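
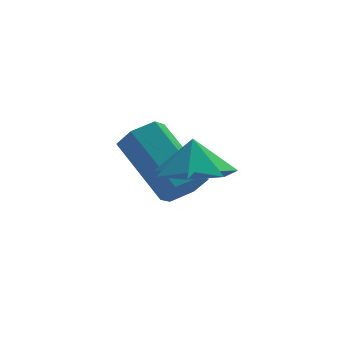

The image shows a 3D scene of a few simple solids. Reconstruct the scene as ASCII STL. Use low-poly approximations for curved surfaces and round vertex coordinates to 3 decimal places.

solid 
facet normal 0.425 -0.712 -0.558
outer loop
vertex -0.561 -2.01 1.273
vertex -0.856 -2.494 1.666
vertex -1.185 -2.255 1.11
endloop
endfacet
facet normal -0.030 0.605 -0.795
outer loop
vertex -0.561 -2.01 1.273
vertex -1.185 -2.255 1.11
vertex -1.45 -0.521 2.44
endloop
endfacet
facet normal -0.030 0.605 -0.795
outer loop
vertex -1.45 -0.521 2.44
vertex -1.185 -2.255 1.11
vertex -2.074 -0.766 2.277
endloop
endfacet
facet normal -0.425 0.712 0.559
outer loop
vertex -1.45 -0.521 2.44
vertex -2.074 -0.766 2.277
vertex -1.744 -1.006 2.834
endloop
endfacet
facet normal 0.425 -0.712 -0.558
outer loop
vertex -1.185 -2.255 1.11
vertex -0.856 -2.494 1.666
vertex -1.48 -2.739 1.503
endloop
endfacet
facet normal -0.798 -0.004 -0.603
outer loop
vertex -1.185 -2.255 1.11
vertex -1.48 -2.739 1.503
vertex -2.074 -0.766 2.277
endloop
endfacet
facet normal -0.798 -0.004 -0.602
outer loop
vertex -2.074 -0.766 2.277
vertex -1.48 -2.739 1.503
vertex -2.369 -1.251 2.671
endloop
endfacet
facet normal -0.425 0.712 0.559
outer loop
vertex -2.074 -0.766 2.277
vertex -2.369 -1.251 2.671
vertex -1.744 -1.006 2.834
endloop
endfacet
facet normal 0.425 -0.712 -0.559
outer loop
vertex -1.48 -2.739 1.503
vertex -0.856 -2.494 1.666
vertex -1.15 -2.979 2.06
endloop
endfacet
facet normal -0.769 -0.610 0.192
outer loop
vertex -1.48 -2.739 1.503
vertex -1.15 -2.979 2.06
vertex -2.369 -1.251 2.671
endloop
endfacet
facet normal -0.768 -0.610 0.194
outer loop
vertex -2.369 -1.251 2.671
vertex -1.15 -2.979 2.06
vertex -2.039 -1.49 3.227
endloop
endfacet
facet normal -0.425 0.712 0.558
outer loop
vertex -2.369 -1.251 2.671
vertex -2.039 -1.49 3.227
vertex -1.744 -1.006 2.834
endloop
endfacet
facet normal 0.425 -0.712 -0.559
outer loop
vertex -1.15 -2.979 2.06
vertex -0.856 -2.494 1.666
vertex -0.526 -2.734 2.223
endloop
endfacet
facet normal 0.030 -0.605 0.795
outer loop
vertex -1.15 -2.979 2.06
vertex -0.526 -2.734 2.223
vertex -2.039 -1.49 3.227
endloop
endfacet
facet normal 0.030 -0.605 0.795
outer loop
vertex -2.039 -1.49 3.227
vertex -0.526 -2.734 2.223
vertex -1.415 -1.245 3.39
endloop
endfacet
facet normal -0.425 0.712 0.558
outer loop
vertex -2.039 -1.49 3.227
vertex -1.415 -1.245 3.39
vertex -1.744 -1.006 2.834
endloop
endfacet
facet normal 0.425 -0.712 -0.559
outer loop
vertex -0.526 -2.734 2.223
vertex -0.856 -2.494 1.666
vertex -0.231 -2.249 1.829
endloop
endfacet
facet normal 0.798 0.004 0.603
outer loop
vertex -0.526 -2.734 2.223
vertex -0.231 -2.249 1.829
vertex -1.415 -1.245 3.39
endloop
endfacet
facet normal 0.798 0.003 0.603
outer loop
vertex -1.415 -1.245 3.39
vertex -0.231 -2.249 1.829
vertex -1.12 -0.761 2.997
endloop
endfacet
facet normal -0.425 0.712 0.558
outer loop
vertex -1.415 -1.245 3.39
vertex -1.12 -0.761 2.997
vertex -1.744 -1.006 2.834
endloop
endfacet
facet normal 0.425 -0.712 -0.558
outer loop
vertex -0.231 -2.249 1.829
vertex -0.856 -2.494 1.666
vertex -0.561 -2.01 1.273
endloop
endfacet
facet normal 0.768 0.611 -0.193
outer loop
vertex -0.231 -2.249 1.829
vertex -0.561 -2.01 1.273
vertex -1.12 -0.761 2.997
endloop
endfacet
facet normal 0.769 0.610 -0.193
outer loop
vertex -1.12 -0.761 2.997
vertex -0.561 -2.01 1.273
vertex -1.45 -0.521 2.44
endloop
endfacet
facet normal -0.425 0.712 0.559
outer loop
vertex -1.12 -0.761 2.997
vertex -1.45 -0.521 2.44
vertex -1.744 -1.006 2.834
endloop
endfacet
facet normal -0.010 -0.323 -0.946
outer loop
vertex -0.1 -2.917 2.689
vertex -0.795 -3.622 2.937
vertex -0.945 -2.666 2.612
endloop
endfacet
facet normal 0.225 0.883 0.411
outer loop
vertex -0.1 -2.917 2.689
vertex -0.945 -2.666 2.612
vertex -0.785 -3.298 3.883
endloop
endfacet
facet normal -0.009 -0.323 -0.946
outer loop
vertex -0.945 -2.666 2.612
vertex -0.795 -3.622 2.937
vertex -1.677 -3.135 2.779
endloop
endfacet
facet normal -0.408 0.796 0.447
outer loop
vertex -0.945 -2.666 2.612
vertex -1.677 -3.135 2.779
vertex -0.785 -3.298 3.883
endloop
endfacet
facet normal -0.009 -0.323 -0.946
outer loop
vertex -1.677 -3.135 2.779
vertex -0.795 -3.622 2.937
vertex -1.745 -3.97 3.065
endloop
endfacet
facet normal -0.728 0.275 0.629
outer loop
vertex -1.677 -3.135 2.779
vertex -1.745 -3.97 3.065
vertex -0.785 -3.298 3.883
endloop
endfacet
facet normal -0.009 -0.323 -0.946
outer loop
vertex -1.745 -3.97 3.065
vertex -0.795 -3.622 2.937
vertex -1.097 -4.543 3.254
endloop
endfacet
facet normal -0.495 -0.290 0.819
outer loop
vertex -1.745 -3.97 3.065
vertex -1.097 -4.543 3.254
vertex -0.785 -3.298 3.883
endloop
endfacet
facet normal -0.009 -0.323 -0.946
outer loop
vertex -1.097 -4.543 3.254
vertex -0.795 -3.622 2.937
vertex -0.222 -4.422 3.204
endloop
endfacet
facet normal 0.115 -0.471 0.875
outer loop
vertex -1.097 -4.543 3.254
vertex -0.222 -4.422 3.204
vertex -0.785 -3.298 3.883
endloop
endfacet
facet normal -0.009 -0.322 -0.947
outer loop
vertex -0.222 -4.422 3.204
vertex -0.795 -3.622 2.937
vertex 0.222 -3.698 2.953
endloop
endfacet
facet normal 0.643 -0.133 0.754
outer loop
vertex -0.222 -4.422 3.204
vertex 0.222 -3.698 2.953
vertex -0.785 -3.298 3.883
endloop
endfacet
facet normal -0.009 -0.324 -0.946
outer loop
vertex 0.222 -3.698 2.953
vertex -0.795 -3.622 2.937
vertex -0.1 -2.917 2.689
endloop
endfacet
facet normal 0.692 0.470 0.547
outer loop
vertex 0.222 -3.698 2.953
vertex -0.1 -2.917 2.689
vertex -0.785 -3.298 3.883
endloop
endfacet

endsolid


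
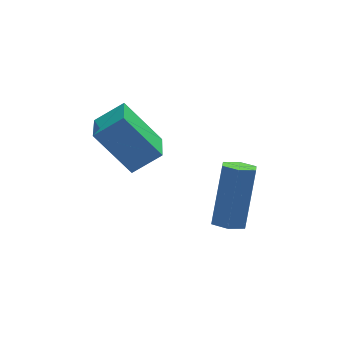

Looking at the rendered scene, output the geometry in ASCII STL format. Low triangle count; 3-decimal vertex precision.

solid 
facet normal -0.801 0.073 -0.594
outer loop
vertex -1.783 -1.589 0.922
vertex -1.482 -0.393 0.662
vertex -0.851 -2.112 -0.399
endloop
endfacet
facet normal -0.239 -0.949 0.207
outer loop
vertex -0.018 -2.187 0.218
vertex -1.783 -1.589 0.922
vertex -0.851 -2.112 -0.399
endloop
endfacet
facet normal -0.802 0.072 -0.594
outer loop
vertex -0.851 -2.112 -0.399
vertex -1.482 -0.393 0.662
vertex -0.55 -0.916 -0.66
endloop
endfacet
facet normal 0.548 -0.308 -0.778
outer loop
vertex -0.55 -0.916 -0.66
vertex -0.018 -2.187 0.218
vertex -0.851 -2.112 -0.399
endloop
endfacet
facet normal -0.548 0.307 0.778
outer loop
vertex -1.783 -1.589 0.922
vertex -0.649 -0.468 1.279
vertex -1.482 -0.393 0.662
endloop
endfacet
facet normal -0.239 -0.949 0.207
outer loop
vertex -0.95 -1.664 1.54
vertex -1.783 -1.589 0.922
vertex -0.018 -2.187 0.218
endloop
endfacet
facet normal -0.549 0.308 0.777
outer loop
vertex -0.95 -1.664 1.54
vertex -0.649 -0.468 1.279
vertex -1.783 -1.589 0.922
endloop
endfacet
facet normal 0.239 0.949 -0.207
outer loop
vertex -1.482 -0.393 0.662
vertex -0.649 -0.468 1.279
vertex -0.55 -0.916 -0.66
endloop
endfacet
facet normal 0.549 -0.307 -0.777
outer loop
vertex 0.283 -0.991 -0.042
vertex -0.018 -2.187 0.218
vertex -0.55 -0.916 -0.66
endloop
endfacet
facet normal 0.239 0.949 -0.207
outer loop
vertex -0.55 -0.916 -0.66
vertex -0.649 -0.468 1.279
vertex 0.283 -0.991 -0.042
endloop
endfacet
facet normal 0.801 -0.073 0.594
outer loop
vertex 0.283 -0.991 -0.042
vertex -0.95 -1.664 1.54
vertex -0.018 -2.187 0.218
endloop
endfacet
facet normal 0.801 -0.072 0.594
outer loop
vertex -0.649 -0.468 1.279
vertex -0.95 -1.664 1.54
vertex 0.283 -0.991 -0.042
endloop
endfacet
facet normal -0.239 -0.324 -0.915
outer loop
vertex 2.137 -2.868 -2.791
vertex 1.785 -2.462 -2.843
vertex 2.298 -2.397 -3.0
endloop
endfacet
facet normal 0.924 -0.366 -0.112
outer loop
vertex 2.137 -2.868 -2.791
vertex 2.298 -2.397 -3.0
vertex 2.626 -2.205 -0.925
endloop
endfacet
facet normal 0.924 -0.366 -0.112
outer loop
vertex 2.626 -2.205 -0.925
vertex 2.298 -2.397 -3.0
vertex 2.787 -1.734 -1.134
endloop
endfacet
facet normal 0.240 0.324 0.915
outer loop
vertex 2.626 -2.205 -0.925
vertex 2.787 -1.734 -1.134
vertex 2.275 -1.798 -0.977
endloop
endfacet
facet normal -0.239 -0.326 -0.915
outer loop
vertex 2.298 -2.397 -3.0
vertex 1.785 -2.462 -2.843
vertex 1.946 -1.991 -3.053
endloop
endfacet
facet normal 0.720 0.573 -0.392
outer loop
vertex 2.298 -2.397 -3.0
vertex 1.946 -1.991 -3.053
vertex 2.787 -1.734 -1.134
endloop
endfacet
facet normal 0.720 0.572 -0.392
outer loop
vertex 2.787 -1.734 -1.134
vertex 1.946 -1.991 -3.053
vertex 2.436 -1.328 -1.186
endloop
endfacet
facet normal 0.240 0.325 0.915
outer loop
vertex 2.787 -1.734 -1.134
vertex 2.436 -1.328 -1.186
vertex 2.275 -1.798 -0.977
endloop
endfacet
facet normal -0.242 -0.325 -0.914
outer loop
vertex 1.946 -1.991 -3.053
vertex 1.785 -2.462 -2.843
vertex 1.434 -2.055 -2.895
endloop
endfacet
facet normal -0.204 0.938 -0.280
outer loop
vertex 1.946 -1.991 -3.053
vertex 1.434 -2.055 -2.895
vertex 2.436 -1.328 -1.186
endloop
endfacet
facet normal -0.203 0.938 -0.280
outer loop
vertex 2.436 -1.328 -1.186
vertex 1.434 -2.055 -2.895
vertex 1.923 -1.392 -1.029
endloop
endfacet
facet normal 0.239 0.325 0.915
outer loop
vertex 2.436 -1.328 -1.186
vertex 1.923 -1.392 -1.029
vertex 2.275 -1.798 -0.977
endloop
endfacet
facet normal -0.240 -0.324 -0.915
outer loop
vertex 1.434 -2.055 -2.895
vertex 1.785 -2.462 -2.843
vertex 1.273 -2.526 -2.686
endloop
endfacet
facet normal -0.924 0.366 0.112
outer loop
vertex 1.434 -2.055 -2.895
vertex 1.273 -2.526 -2.686
vertex 1.923 -1.392 -1.029
endloop
endfacet
facet normal -0.924 0.366 0.112
outer loop
vertex 1.923 -1.392 -1.029
vertex 1.273 -2.526 -2.686
vertex 1.762 -1.863 -0.82
endloop
endfacet
facet normal 0.239 0.324 0.915
outer loop
vertex 1.923 -1.392 -1.029
vertex 1.762 -1.863 -0.82
vertex 2.275 -1.798 -0.977
endloop
endfacet
facet normal -0.240 -0.325 -0.915
outer loop
vertex 1.273 -2.526 -2.686
vertex 1.785 -2.462 -2.843
vertex 1.624 -2.932 -2.634
endloop
endfacet
facet normal -0.720 -0.572 0.392
outer loop
vertex 1.273 -2.526 -2.686
vertex 1.624 -2.932 -2.634
vertex 1.762 -1.863 -0.82
endloop
endfacet
facet normal -0.720 -0.573 0.392
outer loop
vertex 1.762 -1.863 -0.82
vertex 1.624 -2.932 -2.634
vertex 2.114 -2.269 -0.767
endloop
endfacet
facet normal 0.239 0.326 0.915
outer loop
vertex 1.762 -1.863 -0.82
vertex 2.114 -2.269 -0.767
vertex 2.275 -1.798 -0.977
endloop
endfacet
facet normal -0.239 -0.325 -0.915
outer loop
vertex 1.624 -2.932 -2.634
vertex 1.785 -2.462 -2.843
vertex 2.137 -2.868 -2.791
endloop
endfacet
facet normal 0.203 -0.938 0.280
outer loop
vertex 1.624 -2.932 -2.634
vertex 2.137 -2.868 -2.791
vertex 2.114 -2.269 -0.767
endloop
endfacet
facet normal 0.204 -0.938 0.280
outer loop
vertex 2.114 -2.269 -0.767
vertex 2.137 -2.868 -2.791
vertex 2.626 -2.205 -0.925
endloop
endfacet
facet normal 0.242 0.325 0.914
outer loop
vertex 2.114 -2.269 -0.767
vertex 2.626 -2.205 -0.925
vertex 2.275 -1.798 -0.977
endloop
endfacet

endsolid


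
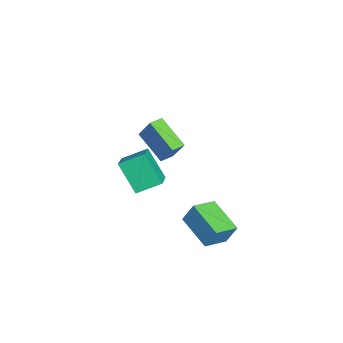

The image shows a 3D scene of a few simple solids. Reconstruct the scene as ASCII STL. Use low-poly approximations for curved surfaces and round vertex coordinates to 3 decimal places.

solid 
facet normal -0.429 -0.378 -0.820
outer loop
vertex -0.387 0.182 2.366
vertex -0.927 0.772 2.376
vertex 0.856 1.339 1.183
endloop
endfacet
facet normal 0.675 -0.738 -0.013
outer loop
vertex 1.547 1.948 2.504
vertex -0.387 0.182 2.366
vertex 0.856 1.339 1.183
endloop
endfacet
facet normal -0.429 -0.378 -0.820
outer loop
vertex 0.856 1.339 1.183
vertex -0.927 0.772 2.376
vertex 0.316 1.929 1.193
endloop
endfacet
facet normal 0.600 0.559 -0.572
outer loop
vertex 0.316 1.929 1.193
vertex 1.547 1.948 2.504
vertex 0.856 1.339 1.183
endloop
endfacet
facet normal -0.600 -0.559 0.572
outer loop
vertex -0.387 0.182 2.366
vertex -0.236 1.381 3.697
vertex -0.927 0.772 2.376
endloop
endfacet
facet normal 0.675 -0.738 -0.013
outer loop
vertex 0.304 0.791 3.687
vertex -0.387 0.182 2.366
vertex 1.547 1.948 2.504
endloop
endfacet
facet normal -0.600 -0.559 0.572
outer loop
vertex 0.304 0.791 3.687
vertex -0.236 1.381 3.697
vertex -0.387 0.182 2.366
endloop
endfacet
facet normal -0.675 0.738 0.013
outer loop
vertex -0.927 0.772 2.376
vertex -0.236 1.381 3.697
vertex 0.316 1.929 1.193
endloop
endfacet
facet normal 0.600 0.559 -0.572
outer loop
vertex 1.007 2.538 2.514
vertex 1.547 1.948 2.504
vertex 0.316 1.929 1.193
endloop
endfacet
facet normal -0.675 0.738 0.013
outer loop
vertex 0.316 1.929 1.193
vertex -0.236 1.381 3.697
vertex 1.007 2.538 2.514
endloop
endfacet
facet normal 0.429 0.378 0.820
outer loop
vertex 1.007 2.538 2.514
vertex 0.304 0.791 3.687
vertex 1.547 1.948 2.504
endloop
endfacet
facet normal 0.429 0.378 0.820
outer loop
vertex -0.236 1.381 3.697
vertex 0.304 0.791 3.687
vertex 1.007 2.538 2.514
endloop
endfacet
facet normal -0.752 -0.534 0.386
outer loop
vertex 1.989 3.002 -1.408
vertex 1.065 4.074 -1.726
vertex 1.762 2.448 -2.617
endloop
endfacet
facet normal 0.637 -0.739 0.219
outer loop
vertex 3.395 3.606 -3.454
vertex 1.989 3.002 -1.408
vertex 1.762 2.448 -2.617
endloop
endfacet
facet normal -0.752 -0.534 0.386
outer loop
vertex 1.762 2.448 -2.617
vertex 1.065 4.074 -1.726
vertex 0.838 3.52 -2.935
endloop
endfacet
facet normal -0.168 -0.411 -0.896
outer loop
vertex 0.838 3.52 -2.935
vertex 3.395 3.606 -3.454
vertex 1.762 2.448 -2.617
endloop
endfacet
facet normal 0.168 0.411 0.896
outer loop
vertex 1.989 3.002 -1.408
vertex 2.698 5.232 -2.563
vertex 1.065 4.074 -1.726
endloop
endfacet
facet normal 0.637 -0.739 0.219
outer loop
vertex 3.622 4.16 -2.245
vertex 1.989 3.002 -1.408
vertex 3.395 3.606 -3.454
endloop
endfacet
facet normal 0.168 0.411 0.896
outer loop
vertex 3.622 4.16 -2.245
vertex 2.698 5.232 -2.563
vertex 1.989 3.002 -1.408
endloop
endfacet
facet normal -0.637 0.739 -0.219
outer loop
vertex 1.065 4.074 -1.726
vertex 2.698 5.232 -2.563
vertex 0.838 3.52 -2.935
endloop
endfacet
facet normal -0.168 -0.411 -0.896
outer loop
vertex 2.471 4.678 -3.772
vertex 3.395 3.606 -3.454
vertex 0.838 3.52 -2.935
endloop
endfacet
facet normal -0.637 0.739 -0.219
outer loop
vertex 0.838 3.52 -2.935
vertex 2.698 5.232 -2.563
vertex 2.471 4.678 -3.772
endloop
endfacet
facet normal 0.752 0.534 -0.386
outer loop
vertex 2.471 4.678 -3.772
vertex 3.622 4.16 -2.245
vertex 3.395 3.606 -3.454
endloop
endfacet
facet normal 0.752 0.534 -0.386
outer loop
vertex 2.698 5.232 -2.563
vertex 3.622 4.16 -2.245
vertex 2.471 4.678 -3.772
endloop
endfacet
facet normal -0.377 -0.443 0.813
outer loop
vertex -3.462 0.356 -1.291
vertex -5.061 0.479 -1.966
vertex -3.28 -1.065 -1.981
endloop
endfacet
facet normal 0.919 -0.070 0.387
outer loop
vertex -2.459 -0.099 -3.754
vertex -3.462 0.356 -1.291
vertex -3.28 -1.065 -1.981
endloop
endfacet
facet normal -0.377 -0.443 0.814
outer loop
vertex -3.28 -1.065 -1.981
vertex -5.061 0.479 -1.966
vertex -4.88 -0.942 -2.655
endloop
endfacet
facet normal 0.114 -0.894 -0.434
outer loop
vertex -4.88 -0.942 -2.655
vertex -2.459 -0.099 -3.754
vertex -3.28 -1.065 -1.981
endloop
endfacet
facet normal -0.114 0.894 0.434
outer loop
vertex -3.462 0.356 -1.291
vertex -4.24 1.445 -3.739
vertex -5.061 0.479 -1.966
endloop
endfacet
facet normal 0.919 -0.071 0.387
outer loop
vertex -2.64 1.322 -3.065
vertex -3.462 0.356 -1.291
vertex -2.459 -0.099 -3.754
endloop
endfacet
facet normal -0.114 0.894 0.434
outer loop
vertex -2.64 1.322 -3.065
vertex -4.24 1.445 -3.739
vertex -3.462 0.356 -1.291
endloop
endfacet
facet normal -0.919 0.071 -0.387
outer loop
vertex -5.061 0.479 -1.966
vertex -4.24 1.445 -3.739
vertex -4.88 -0.942 -2.655
endloop
endfacet
facet normal 0.114 -0.894 -0.434
outer loop
vertex -4.058 0.024 -4.429
vertex -2.459 -0.099 -3.754
vertex -4.88 -0.942 -2.655
endloop
endfacet
facet normal -0.919 0.070 -0.388
outer loop
vertex -4.88 -0.942 -2.655
vertex -4.24 1.445 -3.739
vertex -4.058 0.024 -4.429
endloop
endfacet
facet normal 0.377 0.443 -0.813
outer loop
vertex -4.058 0.024 -4.429
vertex -2.64 1.322 -3.065
vertex -2.459 -0.099 -3.754
endloop
endfacet
facet normal 0.377 0.443 -0.813
outer loop
vertex -4.24 1.445 -3.739
vertex -2.64 1.322 -3.065
vertex -4.058 0.024 -4.429
endloop
endfacet

endsolid


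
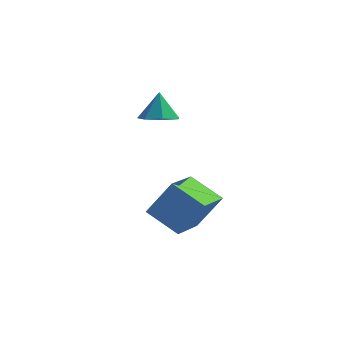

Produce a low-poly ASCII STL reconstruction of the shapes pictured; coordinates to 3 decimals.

solid 
facet normal -0.840 0.282 0.463
outer loop
vertex -2.397 -2.949 -2.152
vertex -2.107 -1.087 -2.761
vertex -3.331 -3.29 -3.641
endloop
endfacet
facet normal -0.147 -0.940 0.307
outer loop
vertex -1.953 -3.753 -4.399
vertex -2.397 -2.949 -2.152
vertex -3.331 -3.29 -3.641
endloop
endfacet
facet normal -0.840 0.282 0.463
outer loop
vertex -3.331 -3.29 -3.641
vertex -2.107 -1.087 -2.761
vertex -3.041 -1.428 -4.249
endloop
endfacet
facet normal -0.521 -0.190 -0.832
outer loop
vertex -3.041 -1.428 -4.249
vertex -1.953 -3.753 -4.399
vertex -3.331 -3.29 -3.641
endloop
endfacet
facet normal 0.522 0.191 0.832
outer loop
vertex -2.397 -2.949 -2.152
vertex -0.729 -1.55 -3.519
vertex -2.107 -1.087 -2.761
endloop
endfacet
facet normal -0.147 -0.940 0.307
outer loop
vertex -1.019 -3.412 -2.911
vertex -2.397 -2.949 -2.152
vertex -1.953 -3.753 -4.399
endloop
endfacet
facet normal 0.522 0.190 0.832
outer loop
vertex -1.019 -3.412 -2.911
vertex -0.729 -1.55 -3.519
vertex -2.397 -2.949 -2.152
endloop
endfacet
facet normal 0.147 0.940 -0.308
outer loop
vertex -2.107 -1.087 -2.761
vertex -0.729 -1.55 -3.519
vertex -3.041 -1.428 -4.249
endloop
endfacet
facet normal -0.522 -0.191 -0.831
outer loop
vertex -1.663 -1.891 -5.008
vertex -1.953 -3.753 -4.399
vertex -3.041 -1.428 -4.249
endloop
endfacet
facet normal 0.147 0.940 -0.307
outer loop
vertex -3.041 -1.428 -4.249
vertex -0.729 -1.55 -3.519
vertex -1.663 -1.891 -5.008
endloop
endfacet
facet normal 0.840 -0.282 -0.463
outer loop
vertex -1.663 -1.891 -5.008
vertex -1.019 -3.412 -2.911
vertex -1.953 -3.753 -4.399
endloop
endfacet
facet normal 0.841 -0.282 -0.463
outer loop
vertex -0.729 -1.55 -3.519
vertex -1.019 -3.412 -2.911
vertex -1.663 -1.891 -5.008
endloop
endfacet
facet normal 0.085 -0.368 -0.926
outer loop
vertex -2.608 -1.094 0.362
vertex -3.416 -0.915 0.217
vertex -2.741 -0.432 0.087
endloop
endfacet
facet normal 0.800 0.360 0.480
outer loop
vertex -2.608 -1.094 0.362
vertex -2.741 -0.432 0.087
vertex -3.524 -0.445 1.403
endloop
endfacet
facet normal 0.085 -0.368 -0.926
outer loop
vertex -2.741 -0.432 0.087
vertex -3.416 -0.915 0.217
vertex -3.383 -0.134 -0.09
endloop
endfacet
facet normal 0.359 0.906 0.223
outer loop
vertex -2.741 -0.432 0.087
vertex -3.383 -0.134 -0.09
vertex -3.524 -0.445 1.403
endloop
endfacet
facet normal 0.084 -0.368 -0.926
outer loop
vertex -3.383 -0.134 -0.09
vertex -3.416 -0.915 0.217
vertex -4.049 -0.425 -0.035
endloop
endfacet
facet normal -0.385 0.910 0.153
outer loop
vertex -3.383 -0.134 -0.09
vertex -4.049 -0.425 -0.035
vertex -3.524 -0.445 1.403
endloop
endfacet
facet normal 0.084 -0.368 -0.926
outer loop
vertex -4.049 -0.425 -0.035
vertex -3.416 -0.915 0.217
vertex -4.239 -1.085 0.21
endloop
endfacet
facet normal -0.871 0.371 0.323
outer loop
vertex -4.049 -0.425 -0.035
vertex -4.239 -1.085 0.21
vertex -3.524 -0.445 1.403
endloop
endfacet
facet normal 0.084 -0.367 -0.926
outer loop
vertex -4.239 -1.085 0.21
vertex -3.416 -0.915 0.217
vertex -3.808 -1.617 0.46
endloop
endfacet
facet normal -0.733 -0.309 0.605
outer loop
vertex -4.239 -1.085 0.21
vertex -3.808 -1.617 0.46
vertex -3.524 -0.445 1.403
endloop
endfacet
facet normal 0.085 -0.368 -0.926
outer loop
vertex -3.808 -1.617 0.46
vertex -3.416 -0.915 0.217
vertex -3.083 -1.621 0.528
endloop
endfacet
facet normal -0.077 -0.614 0.786
outer loop
vertex -3.808 -1.617 0.46
vertex -3.083 -1.621 0.528
vertex -3.524 -0.445 1.403
endloop
endfacet
facet normal 0.085 -0.368 -0.926
outer loop
vertex -3.083 -1.621 0.528
vertex -3.416 -0.915 0.217
vertex -2.608 -1.094 0.362
endloop
endfacet
facet normal 0.606 -0.316 0.730
outer loop
vertex -3.083 -1.621 0.528
vertex -2.608 -1.094 0.362
vertex -3.524 -0.445 1.403
endloop
endfacet

endsolid


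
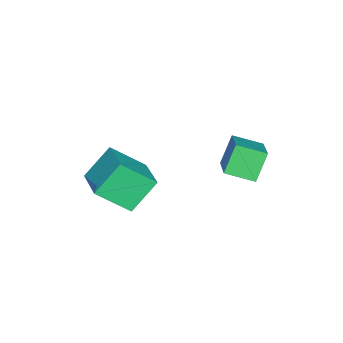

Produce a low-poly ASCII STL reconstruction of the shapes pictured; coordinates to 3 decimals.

solid 
facet normal -0.822 -0.343 -0.455
outer loop
vertex -4.662 0.948 -0.912
vertex -4.988 2.373 -1.399
vertex -3.784 0.677 -2.295
endloop
endfacet
facet normal 0.212 -0.925 0.316
outer loop
vertex -2.132 1.367 -1.381
vertex -4.662 0.948 -0.912
vertex -3.784 0.677 -2.295
endloop
endfacet
facet normal -0.822 -0.344 -0.454
outer loop
vertex -3.784 0.677 -2.295
vertex -4.988 2.373 -1.399
vertex -4.11 2.101 -2.782
endloop
endfacet
facet normal 0.529 -0.164 -0.833
outer loop
vertex -4.11 2.101 -2.782
vertex -2.132 1.367 -1.381
vertex -3.784 0.677 -2.295
endloop
endfacet
facet normal -0.529 0.164 0.833
outer loop
vertex -4.662 0.948 -0.912
vertex -3.336 3.063 -0.485
vertex -4.988 2.373 -1.399
endloop
endfacet
facet normal 0.212 -0.925 0.316
outer loop
vertex -3.01 1.639 0.002
vertex -4.662 0.948 -0.912
vertex -2.132 1.367 -1.381
endloop
endfacet
facet normal -0.529 0.164 0.833
outer loop
vertex -3.01 1.639 0.002
vertex -3.336 3.063 -0.485
vertex -4.662 0.948 -0.912
endloop
endfacet
facet normal -0.211 0.925 -0.316
outer loop
vertex -4.988 2.373 -1.399
vertex -3.336 3.063 -0.485
vertex -4.11 2.101 -2.782
endloop
endfacet
facet normal 0.529 -0.164 -0.833
outer loop
vertex -2.458 2.792 -1.868
vertex -2.132 1.367 -1.381
vertex -4.11 2.101 -2.782
endloop
endfacet
facet normal -0.212 0.925 -0.316
outer loop
vertex -4.11 2.101 -2.782
vertex -3.336 3.063 -0.485
vertex -2.458 2.792 -1.868
endloop
endfacet
facet normal 0.822 0.343 0.454
outer loop
vertex -2.458 2.792 -1.868
vertex -3.01 1.639 0.002
vertex -2.132 1.367 -1.381
endloop
endfacet
facet normal 0.822 0.344 0.454
outer loop
vertex -3.336 3.063 -0.485
vertex -3.01 1.639 0.002
vertex -2.458 2.792 -1.868
endloop
endfacet
facet normal -0.543 0.432 0.720
outer loop
vertex -0.947 -3.675 0.03
vertex 0.738 -2.528 0.612
vertex -1.522 -2.146 -1.321
endloop
endfacet
facet normal -0.795 -0.541 -0.275
outer loop
vertex -0.458 -2.992 -2.732
vertex -0.947 -3.675 0.03
vertex -1.522 -2.146 -1.321
endloop
endfacet
facet normal -0.543 0.432 0.720
outer loop
vertex -1.522 -2.146 -1.321
vertex 0.738 -2.528 0.612
vertex 0.163 -0.998 -0.739
endloop
endfacet
facet normal -0.271 0.721 -0.637
outer loop
vertex 0.163 -0.998 -0.739
vertex -0.458 -2.992 -2.732
vertex -1.522 -2.146 -1.321
endloop
endfacet
facet normal 0.271 -0.722 0.637
outer loop
vertex -0.947 -3.675 0.03
vertex 1.802 -3.374 -0.799
vertex 0.738 -2.528 0.612
endloop
endfacet
facet normal -0.795 -0.541 -0.275
outer loop
vertex 0.117 -4.522 -1.381
vertex -0.947 -3.675 0.03
vertex -0.458 -2.992 -2.732
endloop
endfacet
facet normal 0.271 -0.721 0.637
outer loop
vertex 0.117 -4.522 -1.381
vertex 1.802 -3.374 -0.799
vertex -0.947 -3.675 0.03
endloop
endfacet
facet normal 0.795 0.541 0.275
outer loop
vertex 0.738 -2.528 0.612
vertex 1.802 -3.374 -0.799
vertex 0.163 -0.998 -0.739
endloop
endfacet
facet normal -0.271 0.721 -0.637
outer loop
vertex 1.227 -1.845 -2.15
vertex -0.458 -2.992 -2.732
vertex 0.163 -0.998 -0.739
endloop
endfacet
facet normal 0.795 0.541 0.274
outer loop
vertex 0.163 -0.998 -0.739
vertex 1.802 -3.374 -0.799
vertex 1.227 -1.845 -2.15
endloop
endfacet
facet normal 0.543 -0.432 -0.720
outer loop
vertex 1.227 -1.845 -2.15
vertex 0.117 -4.522 -1.381
vertex -0.458 -2.992 -2.732
endloop
endfacet
facet normal 0.543 -0.432 -0.720
outer loop
vertex 1.802 -3.374 -0.799
vertex 0.117 -4.522 -1.381
vertex 1.227 -1.845 -2.15
endloop
endfacet

endsolid


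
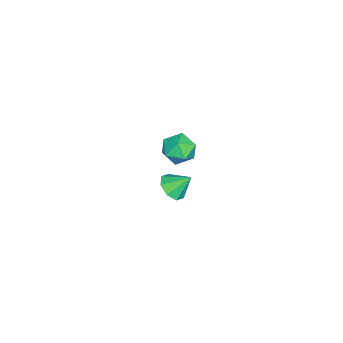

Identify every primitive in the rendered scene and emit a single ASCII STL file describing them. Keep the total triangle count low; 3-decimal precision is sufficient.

solid 
facet normal 0.089 -0.704 -0.704
outer loop
vertex 4.16 0.575 2.584
vertex 3.421 0.168 2.897
vertex 3.584 0.804 2.282
endloop
endfacet
facet normal 0.417 0.902 -0.112
outer loop
vertex 4.16 0.575 2.584
vertex 3.584 0.804 2.282
vertex 3.299 1.132 3.863
endloop
endfacet
facet normal 0.089 -0.704 -0.704
outer loop
vertex 3.584 0.804 2.282
vertex 3.421 0.168 2.897
vertex 2.913 0.66 2.341
endloop
endfacet
facet normal -0.224 0.946 -0.236
outer loop
vertex 3.584 0.804 2.282
vertex 2.913 0.66 2.341
vertex 3.299 1.132 3.863
endloop
endfacet
facet normal 0.089 -0.704 -0.704
outer loop
vertex 2.913 0.66 2.341
vertex 3.421 0.168 2.897
vertex 2.54 0.228 2.726
endloop
endfacet
facet normal -0.761 0.649 -0.008
outer loop
vertex 2.913 0.66 2.341
vertex 2.54 0.228 2.726
vertex 3.299 1.132 3.863
endloop
endfacet
facet normal 0.089 -0.704 -0.705
outer loop
vertex 2.54 0.228 2.726
vertex 3.421 0.168 2.897
vertex 2.682 -0.24 3.211
endloop
endfacet
facet normal -0.879 0.187 0.438
outer loop
vertex 2.54 0.228 2.726
vertex 2.682 -0.24 3.211
vertex 3.299 1.132 3.863
endloop
endfacet
facet normal 0.089 -0.703 -0.705
outer loop
vertex 2.682 -0.24 3.211
vertex 3.421 0.168 2.897
vertex 3.258 -0.469 3.512
endloop
endfacet
facet normal -0.509 -0.172 0.843
outer loop
vertex 2.682 -0.24 3.211
vertex 3.258 -0.469 3.512
vertex 3.299 1.132 3.863
endloop
endfacet
facet normal 0.090 -0.704 -0.705
outer loop
vertex 3.258 -0.469 3.512
vertex 3.421 0.168 2.897
vertex 3.929 -0.325 3.454
endloop
endfacet
facet normal 0.130 -0.216 0.968
outer loop
vertex 3.258 -0.469 3.512
vertex 3.929 -0.325 3.454
vertex 3.299 1.132 3.863
endloop
endfacet
facet normal 0.090 -0.704 -0.705
outer loop
vertex 3.929 -0.325 3.454
vertex 3.421 0.168 2.897
vertex 4.302 0.108 3.069
endloop
endfacet
facet normal 0.668 0.082 0.739
outer loop
vertex 3.929 -0.325 3.454
vertex 4.302 0.108 3.069
vertex 3.299 1.132 3.863
endloop
endfacet
facet normal 0.090 -0.704 -0.704
outer loop
vertex 4.302 0.108 3.069
vertex 3.421 0.168 2.897
vertex 4.16 0.575 2.584
endloop
endfacet
facet normal 0.787 0.543 0.293
outer loop
vertex 4.302 0.108 3.069
vertex 4.16 0.575 2.584
vertex 3.299 1.132 3.863
endloop
endfacet
facet normal -0.385 0.919 -0.089
outer loop
vertex -3.759 -0.527 -1.471
vertex -4.713 -0.878 -0.965
vertex -3.86 -0.46 -0.342
endloop
endfacet
facet normal 0.325 0.945 -0.027
outer loop
vertex -3.759 -0.527 -1.471
vertex -3.86 -0.46 -0.342
vertex -2.884 -0.809 -0.805
endloop
endfacet
facet normal 0.608 0.564 -0.560
outer loop
vertex -3.759 -0.527 -1.471
vertex -2.884 -0.809 -0.805
vertex -3.133 -1.443 -1.714
endloop
endfacet
facet normal 0.072 0.301 -0.951
outer loop
vertex -3.759 -0.527 -1.471
vertex -3.133 -1.443 -1.714
vertex -4.263 -1.485 -1.813
endloop
endfacet
facet normal -0.542 0.521 -0.660
outer loop
vertex -3.759 -0.527 -1.471
vertex -4.263 -1.485 -1.813
vertex -4.713 -0.878 -0.965
endloop
endfacet
facet normal 0.505 0.631 0.589
outer loop
vertex -2.884 -0.809 -0.805
vertex -3.86 -0.46 -0.342
vertex -3.297 -1.335 0.113
endloop
endfacet
facet normal -0.645 0.588 0.488
outer loop
vertex -3.86 -0.46 -0.342
vertex -4.713 -0.878 -0.965
vertex -4.427 -1.377 0.014
endloop
endfacet
facet normal -0.898 -0.056 -0.436
outer loop
vertex -4.713 -0.878 -0.965
vertex -4.263 -1.485 -1.813
vertex -4.676 -2.011 -0.895
endloop
endfacet
facet normal 0.095 -0.411 -0.907
outer loop
vertex -4.263 -1.485 -1.813
vertex -3.133 -1.443 -1.714
vertex -3.7 -2.36 -1.358
endloop
endfacet
facet normal 0.962 0.015 -0.274
outer loop
vertex -3.133 -1.443 -1.714
vertex -2.884 -0.809 -0.805
vertex -2.847 -1.942 -0.735
endloop
endfacet
facet normal -0.072 -0.301 0.951
outer loop
vertex -3.801 -2.293 -0.229
vertex -3.297 -1.335 0.113
vertex -4.427 -1.377 0.014
endloop
endfacet
facet normal -0.608 -0.564 0.560
outer loop
vertex -3.801 -2.293 -0.229
vertex -4.427 -1.377 0.014
vertex -4.676 -2.011 -0.895
endloop
endfacet
facet normal -0.325 -0.945 0.027
outer loop
vertex -3.801 -2.293 -0.229
vertex -4.676 -2.011 -0.895
vertex -3.7 -2.36 -1.358
endloop
endfacet
facet normal 0.385 -0.919 0.089
outer loop
vertex -3.801 -2.293 -0.229
vertex -3.7 -2.36 -1.358
vertex -2.847 -1.942 -0.735
endloop
endfacet
facet normal 0.542 -0.521 0.660
outer loop
vertex -3.801 -2.293 -0.229
vertex -2.847 -1.942 -0.735
vertex -3.297 -1.335 0.113
endloop
endfacet
facet normal -0.095 0.411 0.907
outer loop
vertex -4.427 -1.377 0.014
vertex -3.297 -1.335 0.113
vertex -3.86 -0.46 -0.342
endloop
endfacet
facet normal -0.962 -0.015 0.274
outer loop
vertex -4.676 -2.011 -0.895
vertex -4.427 -1.377 0.014
vertex -4.713 -0.878 -0.965
endloop
endfacet
facet normal -0.505 -0.631 -0.589
outer loop
vertex -3.7 -2.36 -1.358
vertex -4.676 -2.011 -0.895
vertex -4.263 -1.485 -1.813
endloop
endfacet
facet normal 0.645 -0.588 -0.488
outer loop
vertex -2.847 -1.942 -0.735
vertex -3.7 -2.36 -1.358
vertex -3.133 -1.443 -1.714
endloop
endfacet
facet normal 0.898 0.056 0.436
outer loop
vertex -3.297 -1.335 0.113
vertex -2.847 -1.942 -0.735
vertex -2.884 -0.809 -0.805
endloop
endfacet

endsolid


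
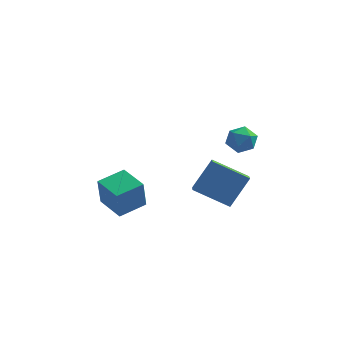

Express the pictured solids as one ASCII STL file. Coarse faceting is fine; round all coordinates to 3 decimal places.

solid 
facet normal -0.551 0.827 -0.115
outer loop
vertex 2.936 1.826 2.849
vertex 2.778 1.833 3.654
vertex 3.434 2.229 3.361
endloop
endfacet
facet normal -0.027 0.798 -0.602
outer loop
vertex 2.936 1.826 2.849
vertex 3.434 2.229 3.361
vertex 3.749 1.78 2.751
endloop
endfacet
facet normal -0.107 0.195 -0.975
outer loop
vertex 2.936 1.826 2.849
vertex 3.749 1.78 2.751
vertex 3.287 1.107 2.667
endloop
endfacet
facet normal -0.678 -0.149 -0.720
outer loop
vertex 2.936 1.826 2.849
vertex 3.287 1.107 2.667
vertex 2.687 1.14 3.225
endloop
endfacet
facet normal -0.952 0.242 -0.189
outer loop
vertex 2.936 1.826 2.849
vertex 2.687 1.14 3.225
vertex 2.778 1.833 3.654
endloop
endfacet
facet normal 0.595 0.763 -0.254
outer loop
vertex 3.749 1.78 2.751
vertex 3.434 2.229 3.361
vertex 4.093 1.76 3.495
endloop
endfacet
facet normal -0.251 0.809 0.531
outer loop
vertex 3.434 2.229 3.361
vertex 2.778 1.833 3.654
vertex 3.493 1.793 4.053
endloop
endfacet
facet normal -0.900 -0.137 0.413
outer loop
vertex 2.778 1.833 3.654
vertex 2.687 1.14 3.225
vertex 3.031 1.12 3.969
endloop
endfacet
facet normal -0.457 -0.770 -0.446
outer loop
vertex 2.687 1.14 3.225
vertex 3.287 1.107 2.667
vertex 3.346 0.671 3.359
endloop
endfacet
facet normal 0.467 -0.213 -0.858
outer loop
vertex 3.287 1.107 2.667
vertex 3.749 1.78 2.751
vertex 4.002 1.067 3.066
endloop
endfacet
facet normal 0.678 0.149 0.720
outer loop
vertex 3.844 1.074 3.871
vertex 4.093 1.76 3.495
vertex 3.493 1.793 4.053
endloop
endfacet
facet normal 0.107 -0.195 0.975
outer loop
vertex 3.844 1.074 3.871
vertex 3.493 1.793 4.053
vertex 3.031 1.12 3.969
endloop
endfacet
facet normal 0.027 -0.798 0.602
outer loop
vertex 3.844 1.074 3.871
vertex 3.031 1.12 3.969
vertex 3.346 0.671 3.359
endloop
endfacet
facet normal 0.551 -0.827 0.115
outer loop
vertex 3.844 1.074 3.871
vertex 3.346 0.671 3.359
vertex 4.002 1.067 3.066
endloop
endfacet
facet normal 0.952 -0.242 0.189
outer loop
vertex 3.844 1.074 3.871
vertex 4.002 1.067 3.066
vertex 4.093 1.76 3.495
endloop
endfacet
facet normal 0.457 0.770 0.446
outer loop
vertex 3.493 1.793 4.053
vertex 4.093 1.76 3.495
vertex 3.434 2.229 3.361
endloop
endfacet
facet normal -0.467 0.213 0.858
outer loop
vertex 3.031 1.12 3.969
vertex 3.493 1.793 4.053
vertex 2.778 1.833 3.654
endloop
endfacet
facet normal -0.595 -0.763 0.254
outer loop
vertex 3.346 0.671 3.359
vertex 3.031 1.12 3.969
vertex 2.687 1.14 3.225
endloop
endfacet
facet normal 0.251 -0.809 -0.531
outer loop
vertex 4.002 1.067 3.066
vertex 3.346 0.671 3.359
vertex 3.287 1.107 2.667
endloop
endfacet
facet normal 0.900 0.137 -0.413
outer loop
vertex 4.093 1.76 3.495
vertex 4.002 1.067 3.066
vertex 3.749 1.78 2.751
endloop
endfacet
facet normal -0.893 0.051 0.447
outer loop
vertex 2.017 1.669 1.564
vertex 1.864 2.495 1.164
vertex 1.229 0.809 0.09
endloop
endfacet
facet normal 0.164 -0.888 0.430
outer loop
vertex 3.016 0.705 -0.804
vertex 2.017 1.669 1.564
vertex 1.229 0.809 0.09
endloop
endfacet
facet normal -0.893 0.052 0.446
outer loop
vertex 1.229 0.809 0.09
vertex 1.864 2.495 1.164
vertex 1.077 1.634 -0.311
endloop
endfacet
facet normal -0.419 -0.458 -0.784
outer loop
vertex 1.077 1.634 -0.311
vertex 3.016 0.705 -0.804
vertex 1.229 0.809 0.09
endloop
endfacet
facet normal 0.419 0.457 0.784
outer loop
vertex 2.017 1.669 1.564
vertex 3.651 2.391 0.27
vertex 1.864 2.495 1.164
endloop
endfacet
facet normal 0.164 -0.888 0.431
outer loop
vertex 3.803 1.566 0.671
vertex 2.017 1.669 1.564
vertex 3.016 0.705 -0.804
endloop
endfacet
facet normal 0.418 0.458 0.784
outer loop
vertex 3.803 1.566 0.671
vertex 3.651 2.391 0.27
vertex 2.017 1.669 1.564
endloop
endfacet
facet normal -0.164 0.888 -0.431
outer loop
vertex 1.864 2.495 1.164
vertex 3.651 2.391 0.27
vertex 1.077 1.634 -0.311
endloop
endfacet
facet normal -0.419 -0.457 -0.785
outer loop
vertex 2.863 1.531 -1.204
vertex 3.016 0.705 -0.804
vertex 1.077 1.634 -0.311
endloop
endfacet
facet normal -0.164 0.888 -0.430
outer loop
vertex 1.077 1.634 -0.311
vertex 3.651 2.391 0.27
vertex 2.863 1.531 -1.204
endloop
endfacet
facet normal 0.893 -0.051 -0.447
outer loop
vertex 2.863 1.531 -1.204
vertex 3.803 1.566 0.671
vertex 3.016 0.705 -0.804
endloop
endfacet
facet normal 0.893 -0.053 -0.447
outer loop
vertex 3.651 2.391 0.27
vertex 3.803 1.566 0.671
vertex 2.863 1.531 -1.204
endloop
endfacet
facet normal -0.696 -0.699 -0.165
outer loop
vertex -2.686 2.227 -1.768
vertex -3.869 3.363 -1.585
vertex -2.625 2.56 -3.434
endloop
endfacet
facet normal 0.717 -0.688 -0.111
outer loop
vertex -1.531 3.657 -3.175
vertex -2.686 2.227 -1.768
vertex -2.625 2.56 -3.434
endloop
endfacet
facet normal -0.697 -0.698 -0.165
outer loop
vertex -2.625 2.56 -3.434
vertex -3.869 3.363 -1.585
vertex -3.807 3.696 -3.251
endloop
endfacet
facet normal 0.036 0.195 -0.980
outer loop
vertex -3.807 3.696 -3.251
vertex -1.531 3.657 -3.175
vertex -2.625 2.56 -3.434
endloop
endfacet
facet normal -0.036 -0.195 0.980
outer loop
vertex -2.686 2.227 -1.768
vertex -2.775 4.46 -1.326
vertex -3.869 3.363 -1.585
endloop
endfacet
facet normal 0.717 -0.688 -0.111
outer loop
vertex -1.593 3.324 -1.509
vertex -2.686 2.227 -1.768
vertex -1.531 3.657 -3.175
endloop
endfacet
facet normal -0.036 -0.195 0.980
outer loop
vertex -1.593 3.324 -1.509
vertex -2.775 4.46 -1.326
vertex -2.686 2.227 -1.768
endloop
endfacet
facet normal -0.717 0.689 0.111
outer loop
vertex -3.869 3.363 -1.585
vertex -2.775 4.46 -1.326
vertex -3.807 3.696 -3.251
endloop
endfacet
facet normal 0.036 0.195 -0.980
outer loop
vertex -2.714 4.793 -2.992
vertex -1.531 3.657 -3.175
vertex -3.807 3.696 -3.251
endloop
endfacet
facet normal -0.717 0.688 0.111
outer loop
vertex -3.807 3.696 -3.251
vertex -2.775 4.46 -1.326
vertex -2.714 4.793 -2.992
endloop
endfacet
facet normal 0.696 0.698 0.166
outer loop
vertex -2.714 4.793 -2.992
vertex -1.593 3.324 -1.509
vertex -1.531 3.657 -3.175
endloop
endfacet
facet normal 0.697 0.698 0.165
outer loop
vertex -2.775 4.46 -1.326
vertex -1.593 3.324 -1.509
vertex -2.714 4.793 -2.992
endloop
endfacet

endsolid


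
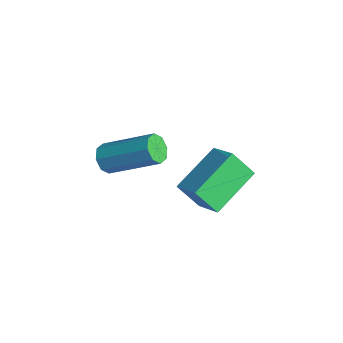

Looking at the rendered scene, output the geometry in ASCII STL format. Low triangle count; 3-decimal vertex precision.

solid 
facet normal -0.582 -0.626 -0.519
outer loop
vertex 1.015 -1.274 -1.197
vertex 0.569 -1.168 -0.825
vertex 0.758 -0.926 -1.329
endloop
endfacet
facet normal 0.582 0.125 -0.803
outer loop
vertex 1.015 -1.274 -1.197
vertex 0.758 -0.926 -1.329
vertex 2.236 0.042 -0.107
endloop
endfacet
facet normal 0.583 0.124 -0.803
outer loop
vertex 2.236 0.042 -0.107
vertex 0.758 -0.926 -1.329
vertex 1.98 0.39 -0.239
endloop
endfacet
facet normal 0.583 0.625 0.519
outer loop
vertex 2.236 0.042 -0.107
vertex 1.98 0.39 -0.239
vertex 1.791 0.148 0.265
endloop
endfacet
facet normal -0.583 -0.625 -0.519
outer loop
vertex 0.758 -0.926 -1.329
vertex 0.569 -1.168 -0.825
vertex 0.391 -0.72 -1.165
endloop
endfacet
facet normal 0.009 0.633 -0.774
outer loop
vertex 0.758 -0.926 -1.329
vertex 0.391 -0.72 -1.165
vertex 1.98 0.39 -0.239
endloop
endfacet
facet normal 0.009 0.633 -0.774
outer loop
vertex 1.98 0.39 -0.239
vertex 0.391 -0.72 -1.165
vertex 1.613 0.595 -0.076
endloop
endfacet
facet normal 0.581 0.627 0.519
outer loop
vertex 1.98 0.39 -0.239
vertex 1.613 0.595 -0.076
vertex 1.791 0.148 0.265
endloop
endfacet
facet normal -0.581 -0.626 -0.521
outer loop
vertex 0.391 -0.72 -1.165
vertex 0.569 -1.168 -0.825
vertex 0.128 -0.777 -0.803
endloop
endfacet
facet normal -0.568 0.769 -0.292
outer loop
vertex 0.391 -0.72 -1.165
vertex 0.128 -0.777 -0.803
vertex 1.613 0.595 -0.076
endloop
endfacet
facet normal -0.568 0.769 -0.293
outer loop
vertex 1.613 0.595 -0.076
vertex 0.128 -0.777 -0.803
vertex 1.35 0.539 0.287
endloop
endfacet
facet normal 0.582 0.627 0.518
outer loop
vertex 1.613 0.595 -0.076
vertex 1.35 0.539 0.287
vertex 1.791 0.148 0.265
endloop
endfacet
facet normal -0.582 -0.627 -0.517
outer loop
vertex 0.128 -0.777 -0.803
vertex 0.569 -1.168 -0.825
vertex 0.124 -1.062 -0.453
endloop
endfacet
facet normal -0.813 0.456 0.362
outer loop
vertex 0.128 -0.777 -0.803
vertex 0.124 -1.062 -0.453
vertex 1.35 0.539 0.287
endloop
endfacet
facet normal -0.814 0.457 0.360
outer loop
vertex 1.35 0.539 0.287
vertex 0.124 -1.062 -0.453
vertex 1.345 0.254 0.637
endloop
endfacet
facet normal 0.582 0.627 0.519
outer loop
vertex 1.35 0.539 0.287
vertex 1.345 0.254 0.637
vertex 1.791 0.148 0.265
endloop
endfacet
facet normal -0.583 -0.625 -0.519
outer loop
vertex 0.124 -1.062 -0.453
vertex 0.569 -1.168 -0.825
vertex 0.38 -1.41 -0.321
endloop
endfacet
facet normal -0.583 -0.124 0.803
outer loop
vertex 0.124 -1.062 -0.453
vertex 0.38 -1.41 -0.321
vertex 1.345 0.254 0.637
endloop
endfacet
facet normal -0.582 -0.125 0.803
outer loop
vertex 1.345 0.254 0.637
vertex 0.38 -1.41 -0.321
vertex 1.602 -0.094 0.769
endloop
endfacet
facet normal 0.582 0.626 0.519
outer loop
vertex 1.345 0.254 0.637
vertex 1.602 -0.094 0.769
vertex 1.791 0.148 0.265
endloop
endfacet
facet normal -0.581 -0.627 -0.519
outer loop
vertex 0.38 -1.41 -0.321
vertex 0.569 -1.168 -0.825
vertex 0.747 -1.615 -0.484
endloop
endfacet
facet normal -0.009 -0.633 0.774
outer loop
vertex 0.38 -1.41 -0.321
vertex 0.747 -1.615 -0.484
vertex 1.602 -0.094 0.769
endloop
endfacet
facet normal -0.009 -0.633 0.774
outer loop
vertex 1.602 -0.094 0.769
vertex 0.747 -1.615 -0.484
vertex 1.969 -0.3 0.605
endloop
endfacet
facet normal 0.583 0.625 0.519
outer loop
vertex 1.602 -0.094 0.769
vertex 1.969 -0.3 0.605
vertex 1.791 0.148 0.265
endloop
endfacet
facet normal -0.582 -0.627 -0.518
outer loop
vertex 0.747 -1.615 -0.484
vertex 0.569 -1.168 -0.825
vertex 1.01 -1.559 -0.847
endloop
endfacet
facet normal 0.568 -0.770 0.292
outer loop
vertex 0.747 -1.615 -0.484
vertex 1.01 -1.559 -0.847
vertex 1.969 -0.3 0.605
endloop
endfacet
facet normal 0.568 -0.769 0.292
outer loop
vertex 1.969 -0.3 0.605
vertex 1.01 -1.559 -0.847
vertex 2.232 -0.243 0.243
endloop
endfacet
facet normal 0.581 0.626 0.521
outer loop
vertex 1.969 -0.3 0.605
vertex 2.232 -0.243 0.243
vertex 1.791 0.148 0.265
endloop
endfacet
facet normal -0.582 -0.627 -0.519
outer loop
vertex 1.01 -1.559 -0.847
vertex 0.569 -1.168 -0.825
vertex 1.015 -1.274 -1.197
endloop
endfacet
facet normal 0.813 -0.457 -0.360
outer loop
vertex 1.01 -1.559 -0.847
vertex 1.015 -1.274 -1.197
vertex 2.232 -0.243 0.243
endloop
endfacet
facet normal 0.814 -0.455 -0.362
outer loop
vertex 2.232 -0.243 0.243
vertex 1.015 -1.274 -1.197
vertex 2.236 0.042 -0.107
endloop
endfacet
facet normal 0.582 0.627 0.517
outer loop
vertex 2.232 -0.243 0.243
vertex 2.236 0.042 -0.107
vertex 1.791 0.148 0.265
endloop
endfacet
facet normal -0.415 -0.490 0.767
outer loop
vertex 1.567 1.679 -3.264
vertex 0.9 3.483 -2.472
vertex 0.417 1.56 -3.962
endloop
endfacet
facet normal 0.321 -0.867 -0.380
outer loop
vertex 0.94 2.177 -4.928
vertex 1.567 1.679 -3.264
vertex 0.417 1.56 -3.962
endloop
endfacet
facet normal -0.415 -0.490 0.767
outer loop
vertex 0.417 1.56 -3.962
vertex 0.9 3.483 -2.472
vertex -0.249 3.364 -3.17
endloop
endfacet
facet normal -0.852 -0.087 -0.517
outer loop
vertex -0.249 3.364 -3.17
vertex 0.94 2.177 -4.928
vertex 0.417 1.56 -3.962
endloop
endfacet
facet normal 0.851 0.088 0.517
outer loop
vertex 1.567 1.679 -3.264
vertex 1.423 4.1 -3.438
vertex 0.9 3.483 -2.472
endloop
endfacet
facet normal 0.321 -0.867 -0.381
outer loop
vertex 2.089 2.296 -4.23
vertex 1.567 1.679 -3.264
vertex 0.94 2.177 -4.928
endloop
endfacet
facet normal 0.852 0.088 0.516
outer loop
vertex 2.089 2.296 -4.23
vertex 1.423 4.1 -3.438
vertex 1.567 1.679 -3.264
endloop
endfacet
facet normal -0.321 0.867 0.380
outer loop
vertex 0.9 3.483 -2.472
vertex 1.423 4.1 -3.438
vertex -0.249 3.364 -3.17
endloop
endfacet
facet normal -0.852 -0.088 -0.517
outer loop
vertex 0.273 3.981 -4.136
vertex 0.94 2.177 -4.928
vertex -0.249 3.364 -3.17
endloop
endfacet
facet normal -0.321 0.867 0.381
outer loop
vertex -0.249 3.364 -3.17
vertex 1.423 4.1 -3.438
vertex 0.273 3.981 -4.136
endloop
endfacet
facet normal 0.415 0.490 -0.767
outer loop
vertex 0.273 3.981 -4.136
vertex 2.089 2.296 -4.23
vertex 0.94 2.177 -4.928
endloop
endfacet
facet normal 0.415 0.490 -0.767
outer loop
vertex 1.423 4.1 -3.438
vertex 2.089 2.296 -4.23
vertex 0.273 3.981 -4.136
endloop
endfacet

endsolid


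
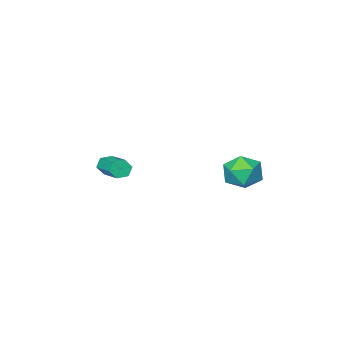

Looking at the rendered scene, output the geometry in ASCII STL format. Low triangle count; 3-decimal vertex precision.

solid 
facet normal -0.541 -0.253 0.802
outer loop
vertex -2.391 2.391 2.718
vertex -2.108 1.344 2.579
vertex -1.492 1.999 3.201
endloop
endfacet
facet normal -0.286 0.410 0.866
outer loop
vertex -2.391 2.391 2.718
vertex -1.492 1.999 3.201
vertex -1.476 2.989 2.737
endloop
endfacet
facet normal -0.524 0.792 0.312
outer loop
vertex -2.391 2.391 2.718
vertex -1.476 2.989 2.737
vertex -2.083 2.945 1.828
endloop
endfacet
facet normal -0.927 0.364 -0.094
outer loop
vertex -2.391 2.391 2.718
vertex -2.083 2.945 1.828
vertex -2.473 1.928 1.731
endloop
endfacet
facet normal -0.937 -0.281 0.210
outer loop
vertex -2.391 2.391 2.718
vertex -2.473 1.928 1.731
vertex -2.108 1.344 2.579
endloop
endfacet
facet normal 0.426 0.378 0.822
outer loop
vertex -1.476 2.989 2.737
vertex -1.492 1.999 3.201
vertex -0.627 2.312 2.609
endloop
endfacet
facet normal 0.013 -0.695 0.719
outer loop
vertex -1.492 1.999 3.201
vertex -2.108 1.344 2.579
vertex -1.017 1.295 2.512
endloop
endfacet
facet normal -0.627 -0.741 -0.240
outer loop
vertex -2.108 1.344 2.579
vertex -2.473 1.928 1.731
vertex -1.624 1.251 1.603
endloop
endfacet
facet normal -0.611 0.304 -0.731
outer loop
vertex -2.473 1.928 1.731
vertex -2.083 2.945 1.828
vertex -1.608 2.241 1.139
endloop
endfacet
facet normal 0.040 0.996 -0.075
outer loop
vertex -2.083 2.945 1.828
vertex -1.476 2.989 2.737
vertex -0.992 2.896 1.761
endloop
endfacet
facet normal 0.927 -0.364 0.094
outer loop
vertex -0.709 1.849 1.622
vertex -0.627 2.312 2.609
vertex -1.017 1.295 2.512
endloop
endfacet
facet normal 0.524 -0.792 -0.312
outer loop
vertex -0.709 1.849 1.622
vertex -1.017 1.295 2.512
vertex -1.624 1.251 1.603
endloop
endfacet
facet normal 0.286 -0.410 -0.866
outer loop
vertex -0.709 1.849 1.622
vertex -1.624 1.251 1.603
vertex -1.608 2.241 1.139
endloop
endfacet
facet normal 0.541 0.253 -0.802
outer loop
vertex -0.709 1.849 1.622
vertex -1.608 2.241 1.139
vertex -0.992 2.896 1.761
endloop
endfacet
facet normal 0.937 0.281 -0.210
outer loop
vertex -0.709 1.849 1.622
vertex -0.992 2.896 1.761
vertex -0.627 2.312 2.609
endloop
endfacet
facet normal 0.611 -0.304 0.731
outer loop
vertex -1.017 1.295 2.512
vertex -0.627 2.312 2.609
vertex -1.492 1.999 3.201
endloop
endfacet
facet normal -0.040 -0.996 0.075
outer loop
vertex -1.624 1.251 1.603
vertex -1.017 1.295 2.512
vertex -2.108 1.344 2.579
endloop
endfacet
facet normal -0.426 -0.378 -0.822
outer loop
vertex -1.608 2.241 1.139
vertex -1.624 1.251 1.603
vertex -2.473 1.928 1.731
endloop
endfacet
facet normal -0.013 0.695 -0.719
outer loop
vertex -0.992 2.896 1.761
vertex -1.608 2.241 1.139
vertex -2.083 2.945 1.828
endloop
endfacet
facet normal 0.627 0.741 0.240
outer loop
vertex -0.627 2.312 2.609
vertex -0.992 2.896 1.761
vertex -1.476 2.989 2.737
endloop
endfacet
facet normal -0.252 -0.919 -0.303
outer loop
vertex 1.753 -4.762 0.249
vertex 1.456 -4.85 0.763
vertex 1.173 -4.616 0.289
endloop
endfacet
facet normal 0.013 0.311 -0.950
outer loop
vertex 1.753 -4.762 0.249
vertex 1.173 -4.616 0.289
vertex 2.281 -2.842 0.884
endloop
endfacet
facet normal 0.013 0.311 -0.950
outer loop
vertex 2.281 -2.842 0.884
vertex 1.173 -4.616 0.289
vertex 1.7 -2.695 0.924
endloop
endfacet
facet normal 0.253 0.918 0.304
outer loop
vertex 2.281 -2.842 0.884
vertex 1.7 -2.695 0.924
vertex 1.984 -2.93 1.397
endloop
endfacet
facet normal -0.252 -0.919 -0.303
outer loop
vertex 1.173 -4.616 0.289
vertex 1.456 -4.85 0.763
vertex 0.876 -4.704 0.802
endloop
endfacet
facet normal -0.831 0.366 -0.418
outer loop
vertex 1.173 -4.616 0.289
vertex 0.876 -4.704 0.802
vertex 1.7 -2.695 0.924
endloop
endfacet
facet normal -0.831 0.366 -0.418
outer loop
vertex 1.7 -2.695 0.924
vertex 0.876 -4.704 0.802
vertex 1.403 -2.784 1.437
endloop
endfacet
facet normal 0.252 0.918 0.305
outer loop
vertex 1.7 -2.695 0.924
vertex 1.403 -2.784 1.437
vertex 1.984 -2.93 1.397
endloop
endfacet
facet normal -0.252 -0.919 -0.303
outer loop
vertex 0.876 -4.704 0.802
vertex 1.456 -4.85 0.763
vertex 1.159 -4.938 1.276
endloop
endfacet
facet normal -0.845 0.056 0.532
outer loop
vertex 0.876 -4.704 0.802
vertex 1.159 -4.938 1.276
vertex 1.403 -2.784 1.437
endloop
endfacet
facet normal -0.844 0.056 0.533
outer loop
vertex 1.403 -2.784 1.437
vertex 1.159 -4.938 1.276
vertex 1.687 -3.018 1.911
endloop
endfacet
facet normal 0.252 0.919 0.303
outer loop
vertex 1.403 -2.784 1.437
vertex 1.687 -3.018 1.911
vertex 1.984 -2.93 1.397
endloop
endfacet
facet normal -0.253 -0.918 -0.304
outer loop
vertex 1.159 -4.938 1.276
vertex 1.456 -4.85 0.763
vertex 1.74 -5.085 1.236
endloop
endfacet
facet normal -0.013 -0.311 0.950
outer loop
vertex 1.159 -4.938 1.276
vertex 1.74 -5.085 1.236
vertex 1.687 -3.018 1.911
endloop
endfacet
facet normal -0.013 -0.311 0.950
outer loop
vertex 1.687 -3.018 1.911
vertex 1.74 -5.085 1.236
vertex 2.267 -3.164 1.871
endloop
endfacet
facet normal 0.252 0.919 0.303
outer loop
vertex 1.687 -3.018 1.911
vertex 2.267 -3.164 1.871
vertex 1.984 -2.93 1.397
endloop
endfacet
facet normal -0.252 -0.918 -0.305
outer loop
vertex 1.74 -5.085 1.236
vertex 1.456 -4.85 0.763
vertex 2.037 -4.996 0.723
endloop
endfacet
facet normal 0.831 -0.366 0.418
outer loop
vertex 1.74 -5.085 1.236
vertex 2.037 -4.996 0.723
vertex 2.267 -3.164 1.871
endloop
endfacet
facet normal 0.831 -0.366 0.418
outer loop
vertex 2.267 -3.164 1.871
vertex 2.037 -4.996 0.723
vertex 2.564 -3.076 1.358
endloop
endfacet
facet normal 0.252 0.919 0.303
outer loop
vertex 2.267 -3.164 1.871
vertex 2.564 -3.076 1.358
vertex 1.984 -2.93 1.397
endloop
endfacet
facet normal -0.252 -0.919 -0.303
outer loop
vertex 2.037 -4.996 0.723
vertex 1.456 -4.85 0.763
vertex 1.753 -4.762 0.249
endloop
endfacet
facet normal 0.844 -0.055 -0.533
outer loop
vertex 2.037 -4.996 0.723
vertex 1.753 -4.762 0.249
vertex 2.564 -3.076 1.358
endloop
endfacet
facet normal 0.845 -0.056 -0.532
outer loop
vertex 2.564 -3.076 1.358
vertex 1.753 -4.762 0.249
vertex 2.281 -2.842 0.884
endloop
endfacet
facet normal 0.252 0.919 0.303
outer loop
vertex 2.564 -3.076 1.358
vertex 2.281 -2.842 0.884
vertex 1.984 -2.93 1.397
endloop
endfacet

endsolid


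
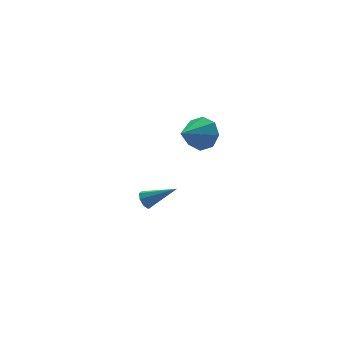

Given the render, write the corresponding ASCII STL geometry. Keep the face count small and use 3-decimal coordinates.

solid 
facet normal 0.826 0.299 -0.478
outer loop
vertex -2.879 0.96 3.634
vertex -3.177 0.564 2.871
vertex -3.261 1.39 3.242
endloop
endfacet
facet normal -0.266 0.509 0.818
outer loop
vertex -2.879 0.96 3.634
vertex -3.261 1.39 3.242
vertex -4.523 0.076 3.649
endloop
endfacet
facet normal 0.826 0.299 -0.478
outer loop
vertex -3.261 1.39 3.242
vertex -3.177 0.564 2.871
vertex -3.594 1.337 2.633
endloop
endfacet
facet normal -0.644 0.708 0.290
outer loop
vertex -3.261 1.39 3.242
vertex -3.594 1.337 2.633
vertex -4.523 0.076 3.649
endloop
endfacet
facet normal 0.826 0.299 -0.478
outer loop
vertex -3.594 1.337 2.633
vertex -3.177 0.564 2.871
vertex -3.683 0.831 2.163
endloop
endfacet
facet normal -0.867 0.413 -0.280
outer loop
vertex -3.594 1.337 2.633
vertex -3.683 0.831 2.163
vertex -4.523 0.076 3.649
endloop
endfacet
facet normal 0.826 0.299 -0.477
outer loop
vertex -3.683 0.831 2.163
vertex -3.177 0.564 2.871
vertex -3.475 0.168 2.107
endloop
endfacet
facet normal -0.804 -0.205 -0.559
outer loop
vertex -3.683 0.831 2.163
vertex -3.475 0.168 2.107
vertex -4.523 0.076 3.649
endloop
endfacet
facet normal 0.826 0.299 -0.477
outer loop
vertex -3.475 0.168 2.107
vertex -3.177 0.564 2.871
vertex -3.093 -0.262 2.499
endloop
endfacet
facet normal -0.491 -0.783 -0.381
outer loop
vertex -3.475 0.168 2.107
vertex -3.093 -0.262 2.499
vertex -4.523 0.076 3.649
endloop
endfacet
facet normal 0.825 0.300 -0.479
outer loop
vertex -3.093 -0.262 2.499
vertex -3.177 0.564 2.871
vertex -2.759 -0.209 3.108
endloop
endfacet
facet normal -0.113 -0.983 0.148
outer loop
vertex -3.093 -0.262 2.499
vertex -2.759 -0.209 3.108
vertex -4.523 0.076 3.649
endloop
endfacet
facet normal 0.826 0.300 -0.478
outer loop
vertex -2.759 -0.209 3.108
vertex -3.177 0.564 2.871
vertex -2.671 0.297 3.578
endloop
endfacet
facet normal 0.109 -0.687 0.719
outer loop
vertex -2.759 -0.209 3.108
vertex -2.671 0.297 3.578
vertex -4.523 0.076 3.649
endloop
endfacet
facet normal 0.826 0.299 -0.478
outer loop
vertex -2.671 0.297 3.578
vertex -3.177 0.564 2.871
vertex -2.879 0.96 3.634
endloop
endfacet
facet normal 0.047 -0.070 0.996
outer loop
vertex -2.671 0.297 3.578
vertex -2.879 0.96 3.634
vertex -4.523 0.076 3.649
endloop
endfacet
facet normal -0.690 0.497 -0.526
outer loop
vertex -3.888 4.283 -3.405
vertex -4.203 3.857 -3.394
vertex -4.135 4.281 -3.083
endloop
endfacet
facet normal 0.565 0.699 0.438
outer loop
vertex -3.888 4.283 -3.405
vertex -4.135 4.281 -3.083
vertex -3.017 3.003 -2.486
endloop
endfacet
facet normal -0.689 0.497 -0.528
outer loop
vertex -4.135 4.281 -3.083
vertex -4.203 3.857 -3.394
vertex -4.422 4.031 -2.944
endloop
endfacet
facet normal 0.039 0.451 0.892
outer loop
vertex -4.135 4.281 -3.083
vertex -4.422 4.031 -2.944
vertex -3.017 3.003 -2.486
endloop
endfacet
facet normal -0.691 0.495 -0.527
outer loop
vertex -4.422 4.031 -2.944
vertex -4.203 3.857 -3.394
vertex -4.581 3.678 -3.067
endloop
endfacet
facet normal -0.397 -0.138 0.908
outer loop
vertex -4.422 4.031 -2.944
vertex -4.581 3.678 -3.067
vertex -3.017 3.003 -2.486
endloop
endfacet
facet normal -0.690 0.497 -0.526
outer loop
vertex -4.581 3.678 -3.067
vertex -4.203 3.857 -3.394
vertex -4.518 3.431 -3.383
endloop
endfacet
facet normal -0.491 -0.731 0.473
outer loop
vertex -4.581 3.678 -3.067
vertex -4.518 3.431 -3.383
vertex -3.017 3.003 -2.486
endloop
endfacet
facet normal -0.690 0.496 -0.527
outer loop
vertex -4.518 3.431 -3.383
vertex -4.203 3.857 -3.394
vertex -4.271 3.433 -3.704
endloop
endfacet
facet normal -0.187 -0.971 -0.150
outer loop
vertex -4.518 3.431 -3.383
vertex -4.271 3.433 -3.704
vertex -3.017 3.003 -2.486
endloop
endfacet
facet normal -0.690 0.496 -0.527
outer loop
vertex -4.271 3.433 -3.704
vertex -4.203 3.857 -3.394
vertex -3.984 3.683 -3.844
endloop
endfacet
facet normal 0.337 -0.724 -0.602
outer loop
vertex -4.271 3.433 -3.704
vertex -3.984 3.683 -3.844
vertex -3.017 3.003 -2.486
endloop
endfacet
facet normal -0.689 0.497 -0.527
outer loop
vertex -3.984 3.683 -3.844
vertex -4.203 3.857 -3.394
vertex -3.825 4.035 -3.72
endloop
endfacet
facet normal 0.775 -0.132 -0.618
outer loop
vertex -3.984 3.683 -3.844
vertex -3.825 4.035 -3.72
vertex -3.017 3.003 -2.486
endloop
endfacet
facet normal -0.689 0.496 -0.528
outer loop
vertex -3.825 4.035 -3.72
vertex -4.203 3.857 -3.394
vertex -3.888 4.283 -3.405
endloop
endfacet
facet normal 0.869 0.458 -0.186
outer loop
vertex -3.825 4.035 -3.72
vertex -3.888 4.283 -3.405
vertex -3.017 3.003 -2.486
endloop
endfacet

endsolid


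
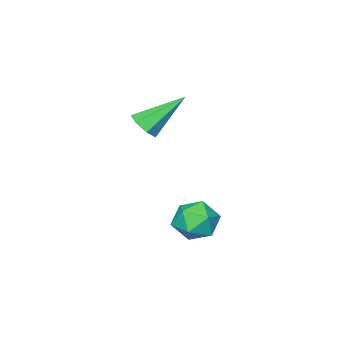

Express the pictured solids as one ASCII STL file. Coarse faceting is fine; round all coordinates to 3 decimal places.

solid 
facet normal 0.622 -0.411 -0.666
outer loop
vertex -2.964 0.781 3.313
vertex -3.317 0.272 3.297
vertex -3.357 0.781 2.946
endloop
endfacet
facet normal 0.088 0.992 -0.094
outer loop
vertex -2.964 0.781 3.313
vertex -3.357 0.781 2.946
vertex -4.463 1.028 4.523
endloop
endfacet
facet normal 0.623 -0.410 -0.666
outer loop
vertex -3.357 0.781 2.946
vertex -3.317 0.272 3.297
vertex -3.72 0.397 2.843
endloop
endfacet
facet normal -0.560 0.663 -0.497
outer loop
vertex -3.357 0.781 2.946
vertex -3.72 0.397 2.843
vertex -4.463 1.028 4.523
endloop
endfacet
facet normal 0.622 -0.412 -0.666
outer loop
vertex -3.72 0.397 2.843
vertex -3.317 0.272 3.297
vertex -3.78 -0.081 3.083
endloop
endfacet
facet normal -0.922 -0.075 -0.380
outer loop
vertex -3.72 0.397 2.843
vertex -3.78 -0.081 3.083
vertex -4.463 1.028 4.523
endloop
endfacet
facet normal 0.622 -0.412 -0.666
outer loop
vertex -3.78 -0.081 3.083
vertex -3.317 0.272 3.297
vertex -3.491 -0.293 3.484
endloop
endfacet
facet normal -0.725 -0.667 0.170
outer loop
vertex -3.78 -0.081 3.083
vertex -3.491 -0.293 3.484
vertex -4.463 1.028 4.523
endloop
endfacet
facet normal 0.622 -0.412 -0.665
outer loop
vertex -3.491 -0.293 3.484
vertex -3.317 0.272 3.297
vertex -3.071 -0.08 3.745
endloop
endfacet
facet normal -0.119 -0.667 0.736
outer loop
vertex -3.491 -0.293 3.484
vertex -3.071 -0.08 3.745
vertex -4.463 1.028 4.523
endloop
endfacet
facet normal 0.623 -0.411 -0.665
outer loop
vertex -3.071 -0.08 3.745
vertex -3.317 0.272 3.297
vertex -2.837 0.398 3.669
endloop
endfacet
facet normal 0.441 -0.074 0.894
outer loop
vertex -3.071 -0.08 3.745
vertex -2.837 0.398 3.669
vertex -4.463 1.028 4.523
endloop
endfacet
facet normal 0.623 -0.411 -0.665
outer loop
vertex -2.837 0.398 3.669
vertex -3.317 0.272 3.297
vertex -2.964 0.781 3.313
endloop
endfacet
facet normal 0.533 0.664 0.524
outer loop
vertex -2.837 0.398 3.669
vertex -2.964 0.781 3.313
vertex -4.463 1.028 4.523
endloop
endfacet
facet normal 0.154 0.305 0.940
outer loop
vertex -3.205 3.38 0.304
vertex -3.641 2.685 0.601
vertex -2.779 2.637 0.475
endloop
endfacet
facet normal 0.687 0.513 0.515
outer loop
vertex -3.205 3.38 0.304
vertex -2.779 2.637 0.475
vertex -2.585 3.097 -0.242
endloop
endfacet
facet normal 0.410 0.912 -0.008
outer loop
vertex -3.205 3.38 0.304
vertex -2.585 3.097 -0.242
vertex -3.328 3.428 -0.558
endloop
endfacet
facet normal -0.294 0.951 0.095
outer loop
vertex -3.205 3.38 0.304
vertex -3.328 3.428 -0.558
vertex -3.981 3.174 -0.037
endloop
endfacet
facet normal -0.452 0.575 0.682
outer loop
vertex -3.205 3.38 0.304
vertex -3.981 3.174 -0.037
vertex -3.641 2.685 0.601
endloop
endfacet
facet normal 0.973 -0.071 0.218
outer loop
vertex -2.585 3.097 -0.242
vertex -2.779 2.637 0.475
vertex -2.639 2.226 -0.283
endloop
endfacet
facet normal 0.110 -0.408 0.906
outer loop
vertex -2.779 2.637 0.475
vertex -3.641 2.685 0.601
vertex -3.292 1.972 0.238
endloop
endfacet
facet normal -0.872 0.031 0.489
outer loop
vertex -3.641 2.685 0.601
vertex -3.981 3.174 -0.037
vertex -4.035 2.303 -0.078
endloop
endfacet
facet normal -0.616 0.639 -0.460
outer loop
vertex -3.981 3.174 -0.037
vertex -3.328 3.428 -0.558
vertex -3.841 2.763 -0.795
endloop
endfacet
facet normal 0.524 0.576 -0.628
outer loop
vertex -3.328 3.428 -0.558
vertex -2.585 3.097 -0.242
vertex -2.979 2.715 -0.921
endloop
endfacet
facet normal 0.294 -0.951 -0.095
outer loop
vertex -3.415 2.02 -0.624
vertex -2.639 2.226 -0.283
vertex -3.292 1.972 0.238
endloop
endfacet
facet normal -0.410 -0.912 0.008
outer loop
vertex -3.415 2.02 -0.624
vertex -3.292 1.972 0.238
vertex -4.035 2.303 -0.078
endloop
endfacet
facet normal -0.687 -0.513 -0.515
outer loop
vertex -3.415 2.02 -0.624
vertex -4.035 2.303 -0.078
vertex -3.841 2.763 -0.795
endloop
endfacet
facet normal -0.154 -0.305 -0.940
outer loop
vertex -3.415 2.02 -0.624
vertex -3.841 2.763 -0.795
vertex -2.979 2.715 -0.921
endloop
endfacet
facet normal 0.452 -0.575 -0.682
outer loop
vertex -3.415 2.02 -0.624
vertex -2.979 2.715 -0.921
vertex -2.639 2.226 -0.283
endloop
endfacet
facet normal 0.616 -0.639 0.460
outer loop
vertex -3.292 1.972 0.238
vertex -2.639 2.226 -0.283
vertex -2.779 2.637 0.475
endloop
endfacet
facet normal -0.524 -0.576 0.628
outer loop
vertex -4.035 2.303 -0.078
vertex -3.292 1.972 0.238
vertex -3.641 2.685 0.601
endloop
endfacet
facet normal -0.973 0.071 -0.218
outer loop
vertex -3.841 2.763 -0.795
vertex -4.035 2.303 -0.078
vertex -3.981 3.174 -0.037
endloop
endfacet
facet normal -0.110 0.408 -0.906
outer loop
vertex -2.979 2.715 -0.921
vertex -3.841 2.763 -0.795
vertex -3.328 3.428 -0.558
endloop
endfacet
facet normal 0.872 -0.031 -0.489
outer loop
vertex -2.639 2.226 -0.283
vertex -2.979 2.715 -0.921
vertex -2.585 3.097 -0.242
endloop
endfacet

endsolid


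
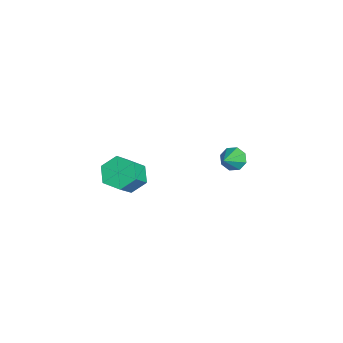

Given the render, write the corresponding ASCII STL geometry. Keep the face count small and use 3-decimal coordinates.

solid 
facet normal -0.499 0.408 -0.765
outer loop
vertex 0.885 -2.954 -0.372
vertex 0.274 -2.825 0.095
vertex 0.829 -2.283 0.022
endloop
endfacet
facet normal 0.864 0.307 -0.400
outer loop
vertex 0.885 -2.954 -0.372
vertex 0.829 -2.283 0.022
vertex 1.778 -3.683 0.998
endloop
endfacet
facet normal 0.864 0.306 -0.400
outer loop
vertex 1.778 -3.683 0.998
vertex 0.829 -2.283 0.022
vertex 1.722 -3.012 1.391
endloop
endfacet
facet normal 0.499 -0.407 0.765
outer loop
vertex 1.778 -3.683 0.998
vertex 1.722 -3.012 1.391
vertex 1.166 -3.555 1.465
endloop
endfacet
facet normal -0.499 0.408 -0.765
outer loop
vertex 0.829 -2.283 0.022
vertex 0.274 -2.825 0.095
vertex 0.218 -2.154 0.489
endloop
endfacet
facet normal 0.370 0.898 0.237
outer loop
vertex 0.829 -2.283 0.022
vertex 0.218 -2.154 0.489
vertex 1.722 -3.012 1.391
endloop
endfacet
facet normal 0.370 0.898 0.237
outer loop
vertex 1.722 -3.012 1.391
vertex 0.218 -2.154 0.489
vertex 1.111 -2.884 1.859
endloop
endfacet
facet normal 0.500 -0.408 0.764
outer loop
vertex 1.722 -3.012 1.391
vertex 1.111 -2.884 1.859
vertex 1.166 -3.555 1.465
endloop
endfacet
facet normal -0.499 0.408 -0.765
outer loop
vertex 0.218 -2.154 0.489
vertex 0.274 -2.825 0.095
vertex -0.338 -2.697 0.562
endloop
endfacet
facet normal -0.494 0.592 0.637
outer loop
vertex 0.218 -2.154 0.489
vertex -0.338 -2.697 0.562
vertex 1.111 -2.884 1.859
endloop
endfacet
facet normal -0.494 0.592 0.637
outer loop
vertex 1.111 -2.884 1.859
vertex -0.338 -2.697 0.562
vertex 0.555 -3.426 1.932
endloop
endfacet
facet normal 0.498 -0.408 0.765
outer loop
vertex 1.111 -2.884 1.859
vertex 0.555 -3.426 1.932
vertex 1.166 -3.555 1.465
endloop
endfacet
facet normal -0.499 0.407 -0.765
outer loop
vertex -0.338 -2.697 0.562
vertex 0.274 -2.825 0.095
vertex -0.282 -3.368 0.169
endloop
endfacet
facet normal -0.864 -0.306 0.400
outer loop
vertex -0.338 -2.697 0.562
vertex -0.282 -3.368 0.169
vertex 0.555 -3.426 1.932
endloop
endfacet
facet normal -0.864 -0.307 0.400
outer loop
vertex 0.555 -3.426 1.932
vertex -0.282 -3.368 0.169
vertex 0.611 -4.097 1.538
endloop
endfacet
facet normal 0.499 -0.408 0.765
outer loop
vertex 0.555 -3.426 1.932
vertex 0.611 -4.097 1.538
vertex 1.166 -3.555 1.465
endloop
endfacet
facet normal -0.500 0.408 -0.764
outer loop
vertex -0.282 -3.368 0.169
vertex 0.274 -2.825 0.095
vertex 0.329 -3.496 -0.299
endloop
endfacet
facet normal -0.370 -0.898 -0.237
outer loop
vertex -0.282 -3.368 0.169
vertex 0.329 -3.496 -0.299
vertex 0.611 -4.097 1.538
endloop
endfacet
facet normal -0.371 -0.898 -0.237
outer loop
vertex 0.611 -4.097 1.538
vertex 0.329 -3.496 -0.299
vertex 1.222 -4.226 1.071
endloop
endfacet
facet normal 0.499 -0.408 0.765
outer loop
vertex 0.611 -4.097 1.538
vertex 1.222 -4.226 1.071
vertex 1.166 -3.555 1.465
endloop
endfacet
facet normal -0.498 0.408 -0.765
outer loop
vertex 0.329 -3.496 -0.299
vertex 0.274 -2.825 0.095
vertex 0.885 -2.954 -0.372
endloop
endfacet
facet normal 0.493 -0.592 -0.637
outer loop
vertex 0.329 -3.496 -0.299
vertex 0.885 -2.954 -0.372
vertex 1.222 -4.226 1.071
endloop
endfacet
facet normal 0.494 -0.592 -0.637
outer loop
vertex 1.222 -4.226 1.071
vertex 0.885 -2.954 -0.372
vertex 1.778 -3.683 0.998
endloop
endfacet
facet normal 0.499 -0.408 0.765
outer loop
vertex 1.222 -4.226 1.071
vertex 1.778 -3.683 0.998
vertex 1.166 -3.555 1.465
endloop
endfacet
facet normal -0.574 0.516 -0.636
outer loop
vertex -0.471 2.483 -1.518
vertex -0.875 2.055 -1.501
vertex -0.776 2.547 -1.191
endloop
endfacet
facet normal 0.636 0.608 0.474
outer loop
vertex -0.471 2.483 -1.518
vertex -0.776 2.547 -1.191
vertex -0.045 1.305 -0.579
endloop
endfacet
facet normal -0.573 0.516 -0.637
outer loop
vertex -0.776 2.547 -1.191
vertex -0.875 2.055 -1.501
vertex -1.14 2.322 -1.046
endloop
endfacet
facet normal 0.061 0.470 0.881
outer loop
vertex -0.776 2.547 -1.191
vertex -1.14 2.322 -1.046
vertex -0.045 1.305 -0.579
endloop
endfacet
facet normal -0.573 0.517 -0.637
outer loop
vertex -1.14 2.322 -1.046
vertex -0.875 2.055 -1.501
vertex -1.349 1.94 -1.168
endloop
endfacet
facet normal -0.432 -0.051 0.901
outer loop
vertex -1.14 2.322 -1.046
vertex -1.349 1.94 -1.168
vertex -0.045 1.305 -0.579
endloop
endfacet
facet normal -0.573 0.517 -0.637
outer loop
vertex -1.349 1.94 -1.168
vertex -0.875 2.055 -1.501
vertex -1.28 1.626 -1.485
endloop
endfacet
facet normal -0.552 -0.649 0.523
outer loop
vertex -1.349 1.94 -1.168
vertex -1.28 1.626 -1.485
vertex -0.045 1.305 -0.579
endloop
endfacet
facet normal -0.573 0.517 -0.636
outer loop
vertex -1.28 1.626 -1.485
vertex -0.875 2.055 -1.501
vertex -0.975 1.563 -1.811
endloop
endfacet
facet normal -0.232 -0.972 -0.029
outer loop
vertex -1.28 1.626 -1.485
vertex -0.975 1.563 -1.811
vertex -0.045 1.305 -0.579
endloop
endfacet
facet normal -0.573 0.517 -0.636
outer loop
vertex -0.975 1.563 -1.811
vertex -0.875 2.055 -1.501
vertex -0.611 1.788 -1.956
endloop
endfacet
facet normal 0.343 -0.834 -0.433
outer loop
vertex -0.975 1.563 -1.811
vertex -0.611 1.788 -1.956
vertex -0.045 1.305 -0.579
endloop
endfacet
facet normal -0.573 0.517 -0.636
outer loop
vertex -0.611 1.788 -1.956
vertex -0.875 2.055 -1.501
vertex -0.402 2.169 -1.835
endloop
endfacet
facet normal 0.834 -0.314 -0.453
outer loop
vertex -0.611 1.788 -1.956
vertex -0.402 2.169 -1.835
vertex -0.045 1.305 -0.579
endloop
endfacet
facet normal -0.574 0.516 -0.636
outer loop
vertex -0.402 2.169 -1.835
vertex -0.875 2.055 -1.501
vertex -0.471 2.483 -1.518
endloop
endfacet
facet normal 0.955 0.286 -0.075
outer loop
vertex -0.402 2.169 -1.835
vertex -0.471 2.483 -1.518
vertex -0.045 1.305 -0.579
endloop
endfacet

endsolid


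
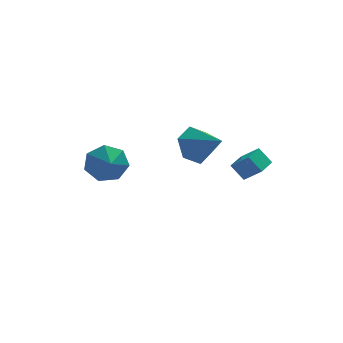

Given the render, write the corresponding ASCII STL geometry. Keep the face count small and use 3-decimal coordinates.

solid 
facet normal -0.537 0.325 0.778
outer loop
vertex 1.841 -3.579 2.879
vertex 2.492 -2.609 2.924
vertex 1.182 -3.107 2.227
endloop
endfacet
facet normal -0.556 -0.830 -0.039
outer loop
vertex 1.688 -3.411 1.496
vertex 1.841 -3.579 2.879
vertex 1.182 -3.107 2.227
endloop
endfacet
facet normal -0.537 0.324 0.779
outer loop
vertex 1.182 -3.107 2.227
vertex 2.492 -2.609 2.924
vertex 1.834 -2.136 2.273
endloop
endfacet
facet normal -0.633 0.455 -0.627
outer loop
vertex 1.834 -2.136 2.273
vertex 1.688 -3.411 1.496
vertex 1.182 -3.107 2.227
endloop
endfacet
facet normal 0.633 -0.454 0.627
outer loop
vertex 1.841 -3.579 2.879
vertex 2.998 -2.913 2.193
vertex 2.492 -2.609 2.924
endloop
endfacet
facet normal -0.557 -0.829 -0.039
outer loop
vertex 2.346 -3.884 2.147
vertex 1.841 -3.579 2.879
vertex 1.688 -3.411 1.496
endloop
endfacet
facet normal 0.633 -0.455 0.626
outer loop
vertex 2.346 -3.884 2.147
vertex 2.998 -2.913 2.193
vertex 1.841 -3.579 2.879
endloop
endfacet
facet normal 0.557 0.830 0.040
outer loop
vertex 2.492 -2.609 2.924
vertex 2.998 -2.913 2.193
vertex 1.834 -2.136 2.273
endloop
endfacet
facet normal -0.634 0.454 -0.626
outer loop
vertex 2.339 -2.441 1.541
vertex 1.688 -3.411 1.496
vertex 1.834 -2.136 2.273
endloop
endfacet
facet normal 0.557 0.830 0.038
outer loop
vertex 1.834 -2.136 2.273
vertex 2.998 -2.913 2.193
vertex 2.339 -2.441 1.541
endloop
endfacet
facet normal 0.537 -0.324 -0.779
outer loop
vertex 2.339 -2.441 1.541
vertex 2.346 -3.884 2.147
vertex 1.688 -3.411 1.496
endloop
endfacet
facet normal 0.538 -0.324 -0.778
outer loop
vertex 2.998 -2.913 2.193
vertex 2.346 -3.884 2.147
vertex 2.339 -2.441 1.541
endloop
endfacet
facet normal -0.562 0.714 -0.418
outer loop
vertex 1.458 2.152 0.719
vertex 0.607 1.834 1.321
vertex 1.29 2.594 1.701
endloop
endfacet
facet normal 0.983 0.157 0.098
outer loop
vertex 1.458 2.152 0.719
vertex 1.29 2.594 1.701
vertex 1.573 0.606 2.039
endloop
endfacet
facet normal -0.562 0.714 -0.418
outer loop
vertex 1.29 2.594 1.701
vertex 0.607 1.834 1.321
vertex 0.439 2.276 2.303
endloop
endfacet
facet normal 0.509 0.214 0.833
outer loop
vertex 1.29 2.594 1.701
vertex 0.439 2.276 2.303
vertex 1.573 0.606 2.039
endloop
endfacet
facet normal -0.562 0.714 -0.418
outer loop
vertex 0.439 2.276 2.303
vertex 0.607 1.834 1.321
vertex -0.244 1.517 1.923
endloop
endfacet
facet normal -0.203 -0.286 0.936
outer loop
vertex 0.439 2.276 2.303
vertex -0.244 1.517 1.923
vertex 1.573 0.606 2.039
endloop
endfacet
facet normal -0.562 0.714 -0.418
outer loop
vertex -0.244 1.517 1.923
vertex 0.607 1.834 1.321
vertex -0.076 1.075 0.941
endloop
endfacet
facet normal -0.442 -0.844 0.304
outer loop
vertex -0.244 1.517 1.923
vertex -0.076 1.075 0.941
vertex 1.573 0.606 2.039
endloop
endfacet
facet normal -0.562 0.714 -0.418
outer loop
vertex -0.076 1.075 0.941
vertex 0.607 1.834 1.321
vertex 0.775 1.392 0.339
endloop
endfacet
facet normal 0.031 -0.902 -0.431
outer loop
vertex -0.076 1.075 0.941
vertex 0.775 1.392 0.339
vertex 1.573 0.606 2.039
endloop
endfacet
facet normal -0.562 0.714 -0.418
outer loop
vertex 0.775 1.392 0.339
vertex 0.607 1.834 1.321
vertex 1.458 2.152 0.719
endloop
endfacet
facet normal 0.744 -0.401 -0.535
outer loop
vertex 0.775 1.392 0.339
vertex 1.458 2.152 0.719
vertex 1.573 0.606 2.039
endloop
endfacet
facet normal -0.056 0.922 -0.382
outer loop
vertex -2.736 2.584 -0.876
vertex -3.231 2.917 -0.0
vertex -2.191 2.896 -0.204
endloop
endfacet
facet normal 0.644 -0.745 -0.176
outer loop
vertex -2.736 2.584 -0.876
vertex -2.191 2.896 -0.204
vertex -3.169 1.903 0.42
endloop
endfacet
facet normal -0.056 0.922 -0.382
outer loop
vertex -2.191 2.896 -0.204
vertex -3.231 2.917 -0.0
vertex -2.429 3.224 0.622
endloop
endfacet
facet normal 0.765 -0.492 0.416
outer loop
vertex -2.191 2.896 -0.204
vertex -2.429 3.224 0.622
vertex -3.169 1.903 0.42
endloop
endfacet
facet normal -0.056 0.922 -0.383
outer loop
vertex -2.429 3.224 0.622
vertex -3.231 2.917 -0.0
vertex -3.271 3.321 0.979
endloop
endfacet
facet normal 0.337 -0.324 0.884
outer loop
vertex -2.429 3.224 0.622
vertex -3.271 3.321 0.979
vertex -3.169 1.903 0.42
endloop
endfacet
facet normal -0.056 0.922 -0.383
outer loop
vertex -3.271 3.321 0.979
vertex -3.231 2.917 -0.0
vertex -4.083 3.114 0.599
endloop
endfacet
facet normal -0.316 -0.368 0.875
outer loop
vertex -3.271 3.321 0.979
vertex -4.083 3.114 0.599
vertex -3.169 1.903 0.42
endloop
endfacet
facet normal -0.056 0.922 -0.383
outer loop
vertex -4.083 3.114 0.599
vertex -3.231 2.917 -0.0
vertex -4.253 2.759 -0.232
endloop
endfacet
facet normal -0.704 -0.590 0.396
outer loop
vertex -4.083 3.114 0.599
vertex -4.253 2.759 -0.232
vertex -3.169 1.903 0.42
endloop
endfacet
facet normal -0.056 0.922 -0.382
outer loop
vertex -4.253 2.759 -0.232
vertex -3.231 2.917 -0.0
vertex -3.654 2.523 -0.889
endloop
endfacet
facet normal -0.535 -0.823 -0.192
outer loop
vertex -4.253 2.759 -0.232
vertex -3.654 2.523 -0.889
vertex -3.169 1.903 0.42
endloop
endfacet
facet normal -0.056 0.922 -0.382
outer loop
vertex -3.654 2.523 -0.889
vertex -3.231 2.917 -0.0
vertex -2.736 2.584 -0.876
endloop
endfacet
facet normal 0.066 -0.892 -0.447
outer loop
vertex -3.654 2.523 -0.889
vertex -2.736 2.584 -0.876
vertex -3.169 1.903 0.42
endloop
endfacet

endsolid
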